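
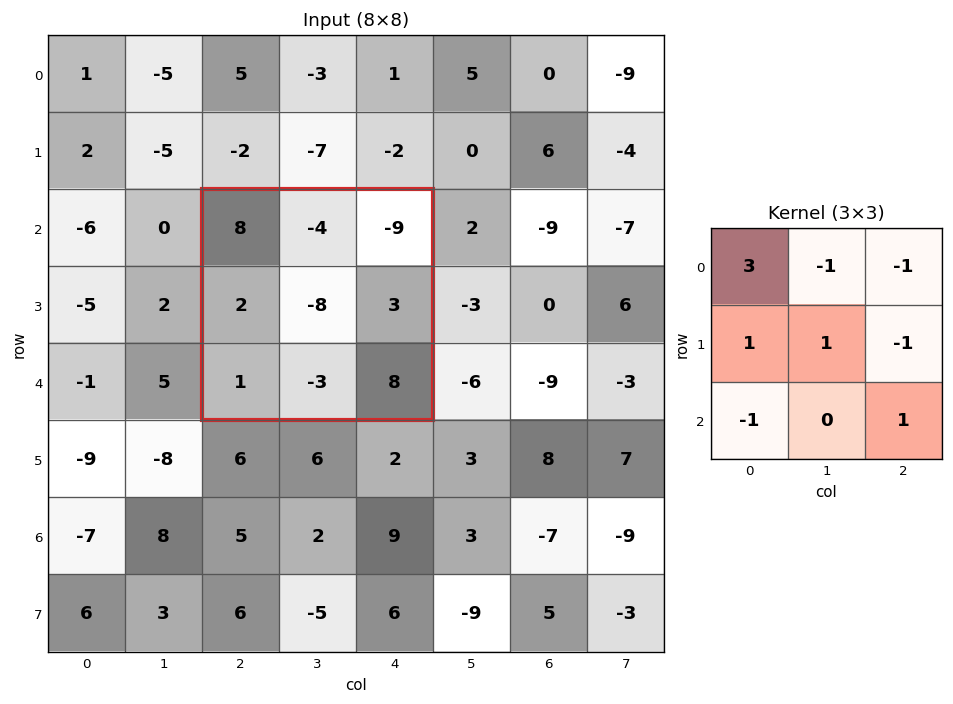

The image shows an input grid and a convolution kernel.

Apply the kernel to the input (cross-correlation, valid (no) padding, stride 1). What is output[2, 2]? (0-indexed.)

The receptive field on the input at this output position is [8 -4 -9 / 2 -8 3 / 1 -3 8]. Elementwise product with the kernel and sum: 8·3 + -4·-1 + -9·-1 + 2·1 + -8·1 + 3·-1 + 1·-1 + 8·1.

35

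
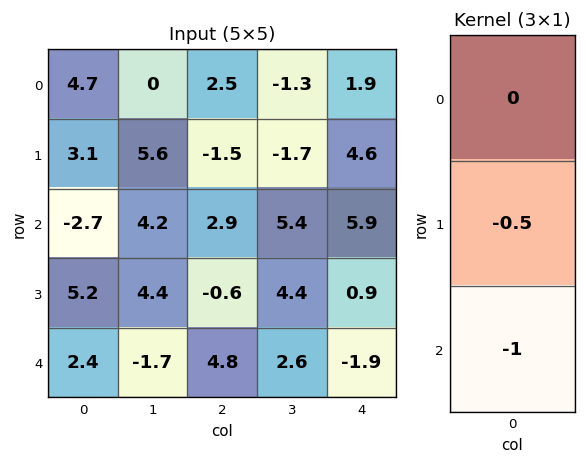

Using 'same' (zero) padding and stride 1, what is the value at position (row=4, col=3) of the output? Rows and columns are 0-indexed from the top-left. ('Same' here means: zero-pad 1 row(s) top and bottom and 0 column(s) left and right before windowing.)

-1.3

The receptive field on the zero-padded input at this output position is [4.4 / 2.6 / 0]. Elementwise product with the kernel and sum: 2.6·-0.5 + 0·-1.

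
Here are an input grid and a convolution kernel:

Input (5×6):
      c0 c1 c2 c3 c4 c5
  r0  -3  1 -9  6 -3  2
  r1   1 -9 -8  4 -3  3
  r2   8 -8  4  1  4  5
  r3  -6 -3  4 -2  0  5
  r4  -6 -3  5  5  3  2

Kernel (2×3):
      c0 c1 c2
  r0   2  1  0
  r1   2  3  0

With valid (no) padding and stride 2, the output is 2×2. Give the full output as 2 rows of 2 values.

Output[0,0]: The receptive field on the input at this output position is [-3 1 -9 / 1 -9 -8]. Elementwise product with the kernel and sum: -3·2 + 1·1 + 1·2 + -9·3.

-30 -16
-13 11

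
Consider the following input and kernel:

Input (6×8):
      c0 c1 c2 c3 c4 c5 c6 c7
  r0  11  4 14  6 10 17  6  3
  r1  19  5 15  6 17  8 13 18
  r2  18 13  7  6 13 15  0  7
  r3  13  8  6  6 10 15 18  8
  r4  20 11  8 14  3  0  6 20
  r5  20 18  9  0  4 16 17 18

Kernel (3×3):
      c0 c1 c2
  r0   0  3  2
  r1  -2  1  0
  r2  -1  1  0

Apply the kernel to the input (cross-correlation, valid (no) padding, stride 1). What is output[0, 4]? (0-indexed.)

The receptive field on the input at this output position is [10 17 6 / 17 8 13 / 13 15 0]. Elementwise product with the kernel and sum: 17·3 + 6·2 + 17·-2 + 8·1 + 13·-1 + 15·1.

39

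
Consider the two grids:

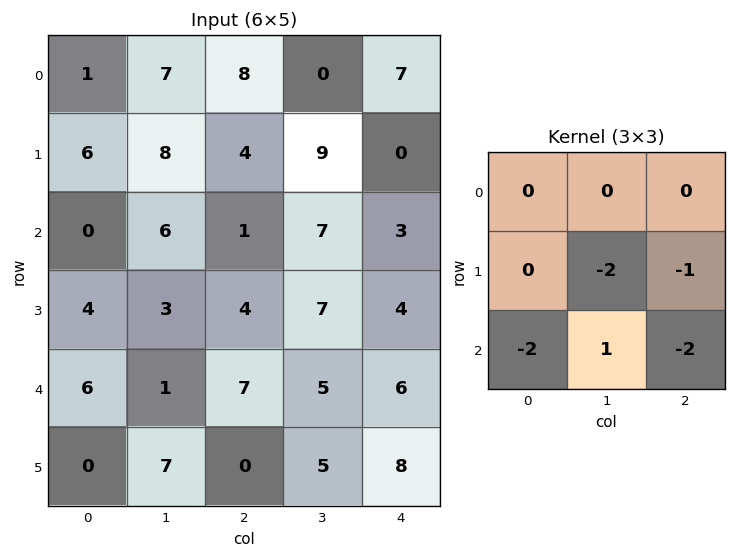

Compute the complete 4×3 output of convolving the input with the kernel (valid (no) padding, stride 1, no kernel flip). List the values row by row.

-16 -42 -19
-26 -25 -26
-35 -20 -39
-2 -43 -27

Output[0,0]: The receptive field on the input at this output position is [1 7 8 / 6 8 4 / 0 6 1]. Elementwise product with the kernel and sum: 8·-2 + 4·-1 + 0·-2 + 6·1 + 1·-2.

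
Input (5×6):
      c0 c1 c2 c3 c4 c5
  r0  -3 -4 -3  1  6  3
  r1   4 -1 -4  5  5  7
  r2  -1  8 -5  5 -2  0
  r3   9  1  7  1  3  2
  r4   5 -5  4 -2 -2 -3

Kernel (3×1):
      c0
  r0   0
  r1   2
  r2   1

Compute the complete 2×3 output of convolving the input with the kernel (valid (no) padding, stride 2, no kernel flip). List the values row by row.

7 -13 8
23 18 4

Output[0,0]: The receptive field on the input at this output position is [-3 / 4 / -1]. Elementwise product with the kernel and sum: 4·2 + -1·1.
Output[0,1]: The receptive field on the input at this output position is [-3 / -4 / -5]. Elementwise product with the kernel and sum: -4·2 + -5·1.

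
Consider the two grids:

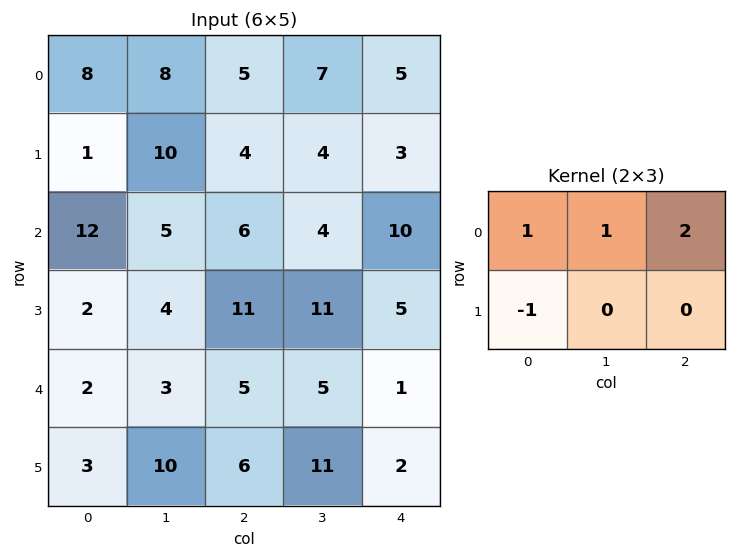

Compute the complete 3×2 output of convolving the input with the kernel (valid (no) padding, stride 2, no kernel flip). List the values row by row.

Output[0,0]: The receptive field on the input at this output position is [8 8 5 / 1 10 4]. Elementwise product with the kernel and sum: 8·1 + 8·1 + 5·2 + 1·-1.

25 18
27 19
12 6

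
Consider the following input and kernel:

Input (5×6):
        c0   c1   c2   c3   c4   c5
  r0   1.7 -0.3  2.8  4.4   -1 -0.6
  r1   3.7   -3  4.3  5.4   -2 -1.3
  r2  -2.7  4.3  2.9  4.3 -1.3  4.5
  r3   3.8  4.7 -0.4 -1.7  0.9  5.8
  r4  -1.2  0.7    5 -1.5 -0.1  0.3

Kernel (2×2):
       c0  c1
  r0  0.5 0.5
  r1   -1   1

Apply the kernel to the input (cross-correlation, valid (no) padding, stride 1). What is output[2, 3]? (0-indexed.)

The receptive field on the input at this output position is [4.3 -1.3 / -1.7 0.9]. Elementwise product with the kernel and sum: 4.3·0.5 + -1.3·0.5 + -1.7·-1 + 0.9·1.

4.1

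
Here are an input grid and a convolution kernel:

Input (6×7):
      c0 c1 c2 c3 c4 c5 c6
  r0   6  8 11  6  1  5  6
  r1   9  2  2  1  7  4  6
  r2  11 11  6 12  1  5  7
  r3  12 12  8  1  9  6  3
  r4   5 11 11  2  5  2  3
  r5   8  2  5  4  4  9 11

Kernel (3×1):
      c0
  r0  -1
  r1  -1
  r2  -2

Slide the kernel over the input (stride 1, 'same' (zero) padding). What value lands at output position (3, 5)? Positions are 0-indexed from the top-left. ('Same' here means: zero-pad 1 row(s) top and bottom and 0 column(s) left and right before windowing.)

-15

The receptive field on the zero-padded input at this output position is [5 / 6 / 2]. Elementwise product with the kernel and sum: 5·-1 + 6·-1 + 2·-2.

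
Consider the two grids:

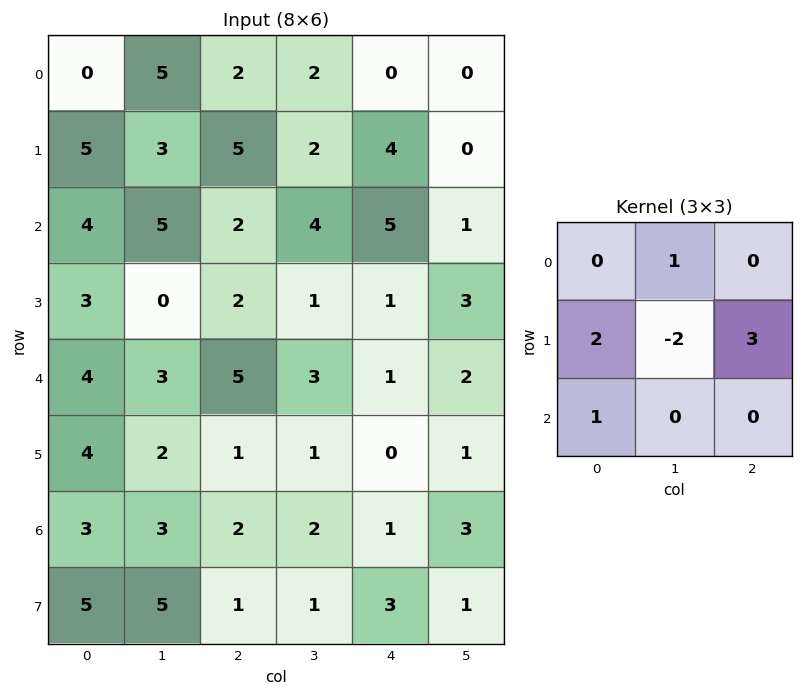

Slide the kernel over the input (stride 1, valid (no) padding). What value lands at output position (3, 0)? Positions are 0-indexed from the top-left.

21

The receptive field on the input at this output position is [3 0 2 / 4 3 5 / 4 2 1]. Elementwise product with the kernel and sum: 0·1 + 4·2 + 3·-2 + 5·3 + 4·1.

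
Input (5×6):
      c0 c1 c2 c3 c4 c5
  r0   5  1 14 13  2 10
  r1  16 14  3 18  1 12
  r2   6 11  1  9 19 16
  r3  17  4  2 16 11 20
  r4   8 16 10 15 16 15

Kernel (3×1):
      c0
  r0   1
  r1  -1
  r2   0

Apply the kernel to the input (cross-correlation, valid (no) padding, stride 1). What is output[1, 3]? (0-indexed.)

The receptive field on the input at this output position is [18 / 9 / 16]. Elementwise product with the kernel and sum: 18·1 + 9·-1.

9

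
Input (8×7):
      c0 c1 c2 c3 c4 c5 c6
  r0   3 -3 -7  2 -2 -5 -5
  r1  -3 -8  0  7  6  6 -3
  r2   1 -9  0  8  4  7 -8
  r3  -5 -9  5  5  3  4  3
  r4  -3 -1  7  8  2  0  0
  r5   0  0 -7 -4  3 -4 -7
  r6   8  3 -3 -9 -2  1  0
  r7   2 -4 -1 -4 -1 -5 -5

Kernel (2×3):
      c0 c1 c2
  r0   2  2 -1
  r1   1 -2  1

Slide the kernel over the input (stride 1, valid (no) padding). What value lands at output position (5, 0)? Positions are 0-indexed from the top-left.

6

The receptive field on the input at this output position is [0 0 -7 / 8 3 -3]. Elementwise product with the kernel and sum: 0·2 + 0·2 + -7·-1 + 8·1 + 3·-2 + -3·1.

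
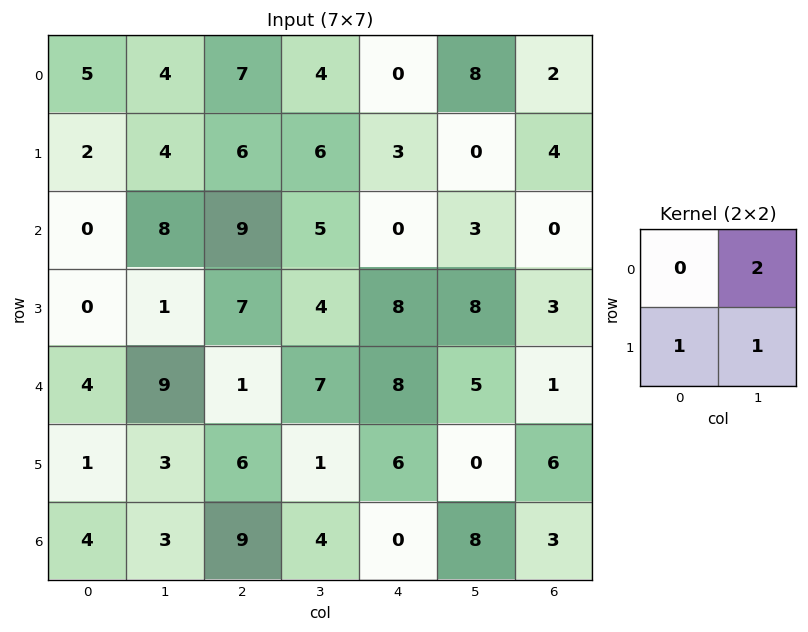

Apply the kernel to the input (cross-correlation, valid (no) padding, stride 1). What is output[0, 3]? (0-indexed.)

The receptive field on the input at this output position is [4 0 / 6 3]. Elementwise product with the kernel and sum: 0·2 + 6·1 + 3·1.

9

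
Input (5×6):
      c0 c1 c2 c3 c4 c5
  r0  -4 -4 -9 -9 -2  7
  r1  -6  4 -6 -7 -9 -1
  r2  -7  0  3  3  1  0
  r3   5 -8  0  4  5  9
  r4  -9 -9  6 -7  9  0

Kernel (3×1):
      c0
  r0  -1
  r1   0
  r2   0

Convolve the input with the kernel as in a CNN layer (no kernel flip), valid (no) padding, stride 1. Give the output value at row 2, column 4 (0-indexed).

The receptive field on the input at this output position is [1 / 5 / 9]. Elementwise product with the kernel and sum: 1·-1.

-1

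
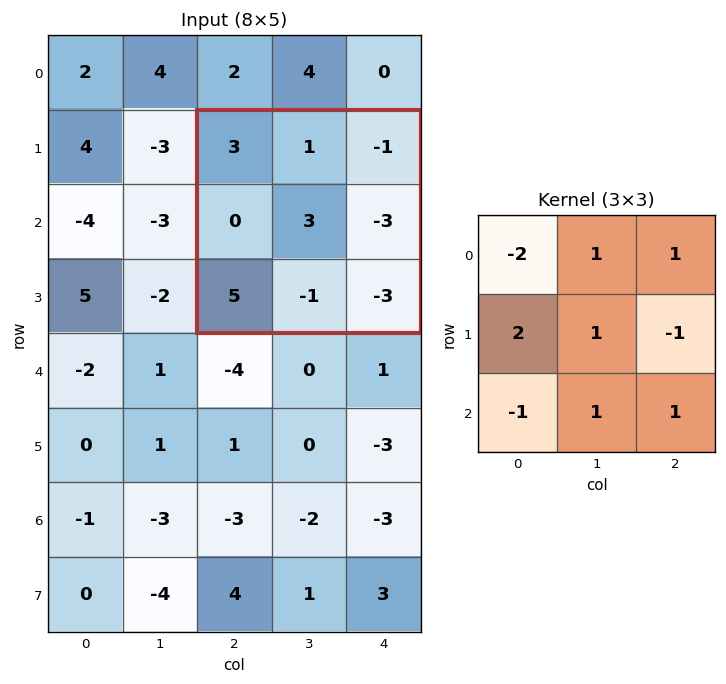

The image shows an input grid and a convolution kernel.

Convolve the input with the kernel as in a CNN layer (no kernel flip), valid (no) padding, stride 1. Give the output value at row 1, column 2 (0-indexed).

-9

The receptive field on the input at this output position is [3 1 -1 / 0 3 -3 / 5 -1 -3]. Elementwise product with the kernel and sum: 3·-2 + 1·1 + -1·1 + 0·2 + 3·1 + -3·-1 + 5·-1 + -1·1 + -3·1.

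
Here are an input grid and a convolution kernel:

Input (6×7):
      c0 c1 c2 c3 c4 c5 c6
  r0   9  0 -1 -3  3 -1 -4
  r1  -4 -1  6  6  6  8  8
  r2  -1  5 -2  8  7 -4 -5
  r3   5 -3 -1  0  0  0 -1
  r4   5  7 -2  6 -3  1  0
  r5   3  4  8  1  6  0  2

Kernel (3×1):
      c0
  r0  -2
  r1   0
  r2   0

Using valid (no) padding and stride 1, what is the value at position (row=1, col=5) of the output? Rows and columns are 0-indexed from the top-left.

The receptive field on the input at this output position is [8 / -4 / 0]. Elementwise product with the kernel and sum: 8·-2.

-16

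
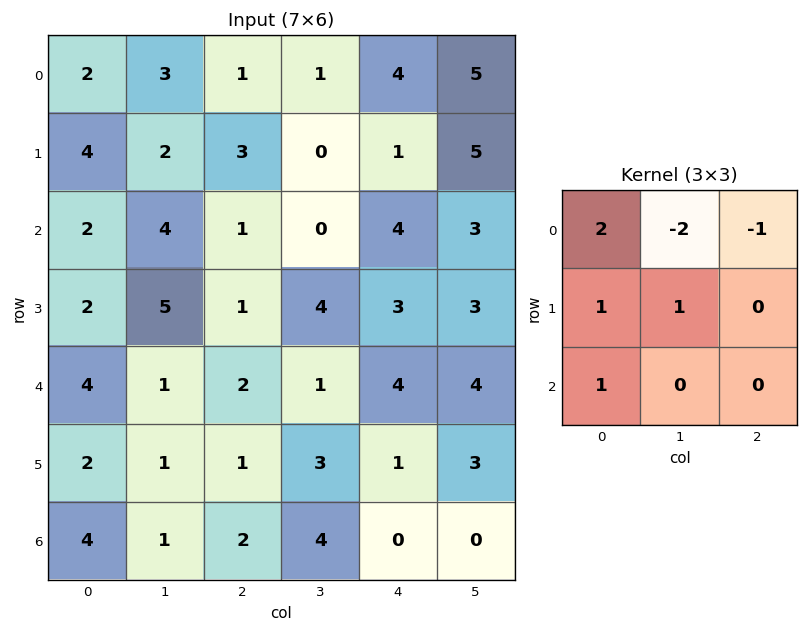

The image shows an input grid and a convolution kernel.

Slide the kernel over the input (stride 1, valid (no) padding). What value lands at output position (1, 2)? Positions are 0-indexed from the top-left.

The receptive field on the input at this output position is [3 0 1 / 1 0 4 / 1 4 3]. Elementwise product with the kernel and sum: 3·2 + 0·-2 + 1·-1 + 1·1 + 0·1 + 1·1.

7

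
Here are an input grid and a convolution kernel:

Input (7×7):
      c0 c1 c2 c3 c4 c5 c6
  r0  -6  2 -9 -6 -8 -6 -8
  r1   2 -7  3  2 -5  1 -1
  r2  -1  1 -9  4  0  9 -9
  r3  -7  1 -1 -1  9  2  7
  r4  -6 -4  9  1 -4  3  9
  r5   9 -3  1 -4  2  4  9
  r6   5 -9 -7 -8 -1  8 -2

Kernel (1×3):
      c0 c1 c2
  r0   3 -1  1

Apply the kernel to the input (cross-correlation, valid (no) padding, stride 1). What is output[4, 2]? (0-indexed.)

The receptive field on the input at this output position is [9 1 -4]. Elementwise product with the kernel and sum: 9·3 + 1·-1 + -4·1.

22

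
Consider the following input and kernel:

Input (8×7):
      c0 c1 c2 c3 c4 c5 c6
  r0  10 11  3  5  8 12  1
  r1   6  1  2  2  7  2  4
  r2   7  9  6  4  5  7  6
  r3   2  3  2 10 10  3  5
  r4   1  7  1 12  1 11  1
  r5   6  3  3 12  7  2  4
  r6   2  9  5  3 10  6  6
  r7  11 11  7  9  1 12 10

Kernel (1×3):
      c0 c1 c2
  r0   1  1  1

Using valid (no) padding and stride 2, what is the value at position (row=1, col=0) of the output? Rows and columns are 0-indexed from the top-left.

The receptive field on the input at this output position is [7 9 6]. Elementwise product with the kernel and sum: 7·1 + 9·1 + 6·1.

22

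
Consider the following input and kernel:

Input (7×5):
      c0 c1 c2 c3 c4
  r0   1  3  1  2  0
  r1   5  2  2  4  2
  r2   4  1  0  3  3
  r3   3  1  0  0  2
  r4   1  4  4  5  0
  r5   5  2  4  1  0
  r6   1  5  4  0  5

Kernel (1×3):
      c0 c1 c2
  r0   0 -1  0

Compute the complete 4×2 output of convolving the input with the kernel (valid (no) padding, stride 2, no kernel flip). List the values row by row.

Output[0,0]: The receptive field on the input at this output position is [1 3 1]. Elementwise product with the kernel and sum: 3·-1.
Output[0,1]: The receptive field on the input at this output position is [1 2 0]. Elementwise product with the kernel and sum: 2·-1.

-3 -2
-1 -3
-4 -5
-5 0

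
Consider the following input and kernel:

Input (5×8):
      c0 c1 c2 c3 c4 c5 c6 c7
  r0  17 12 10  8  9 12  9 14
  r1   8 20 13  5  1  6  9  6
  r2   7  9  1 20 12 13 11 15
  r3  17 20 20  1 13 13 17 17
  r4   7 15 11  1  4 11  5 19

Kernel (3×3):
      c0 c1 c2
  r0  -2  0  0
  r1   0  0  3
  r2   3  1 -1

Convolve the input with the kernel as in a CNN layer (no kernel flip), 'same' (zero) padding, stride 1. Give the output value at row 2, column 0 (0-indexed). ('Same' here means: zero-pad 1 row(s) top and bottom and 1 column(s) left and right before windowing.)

The receptive field on the zero-padded input at this output position is [0 8 20 / 0 7 9 / 0 17 20]. Elementwise product with the kernel and sum: 0·-2 + 9·3 + 0·3 + 17·1 + 20·-1.

24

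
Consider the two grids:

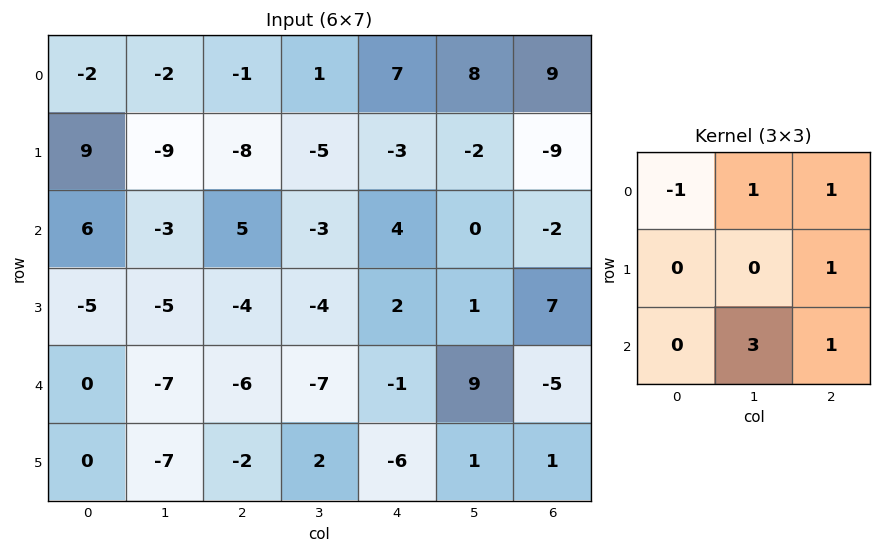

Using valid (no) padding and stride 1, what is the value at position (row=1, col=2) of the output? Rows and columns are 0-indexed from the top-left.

-6

The receptive field on the input at this output position is [-8 -5 -3 / 5 -3 4 / -4 -4 2]. Elementwise product with the kernel and sum: -8·-1 + -5·1 + -3·1 + 4·1 + -4·3 + 2·1.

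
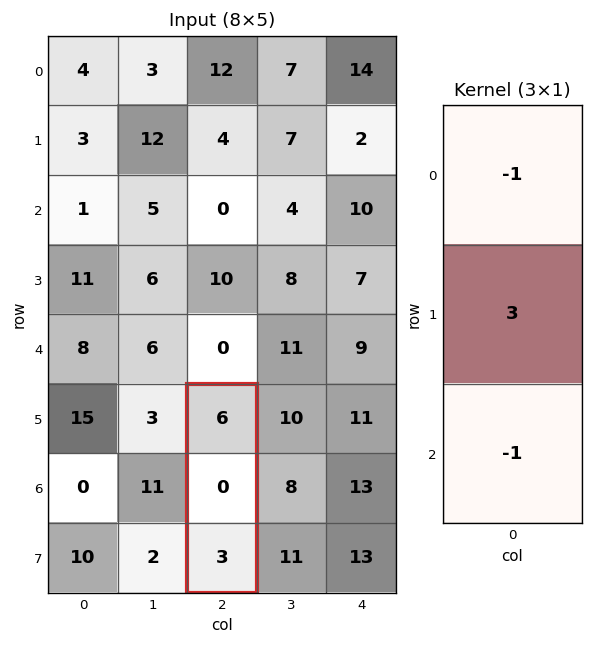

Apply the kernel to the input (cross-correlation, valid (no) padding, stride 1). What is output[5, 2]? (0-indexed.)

-9

The receptive field on the input at this output position is [6 / 0 / 3]. Elementwise product with the kernel and sum: 6·-1 + 0·3 + 3·-1.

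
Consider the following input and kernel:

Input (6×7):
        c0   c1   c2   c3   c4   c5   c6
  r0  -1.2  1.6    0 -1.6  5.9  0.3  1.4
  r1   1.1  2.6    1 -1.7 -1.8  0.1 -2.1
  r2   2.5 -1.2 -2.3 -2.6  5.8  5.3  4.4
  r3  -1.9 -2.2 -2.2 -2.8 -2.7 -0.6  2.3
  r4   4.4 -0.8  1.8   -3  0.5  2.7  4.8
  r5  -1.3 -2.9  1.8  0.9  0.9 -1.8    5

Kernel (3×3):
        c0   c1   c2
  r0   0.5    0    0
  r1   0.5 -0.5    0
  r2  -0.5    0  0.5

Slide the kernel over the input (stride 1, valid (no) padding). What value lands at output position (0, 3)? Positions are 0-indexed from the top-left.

The receptive field on the input at this output position is [-1.6 5.9 0.3 / -1.7 -1.8 0.1 / -2.6 5.8 5.3]. Elementwise product with the kernel and sum: -1.6·0.5 + -1.7·0.5 + -1.8·-0.5 + -2.6·-0.5 + 5.3·0.5.

3.2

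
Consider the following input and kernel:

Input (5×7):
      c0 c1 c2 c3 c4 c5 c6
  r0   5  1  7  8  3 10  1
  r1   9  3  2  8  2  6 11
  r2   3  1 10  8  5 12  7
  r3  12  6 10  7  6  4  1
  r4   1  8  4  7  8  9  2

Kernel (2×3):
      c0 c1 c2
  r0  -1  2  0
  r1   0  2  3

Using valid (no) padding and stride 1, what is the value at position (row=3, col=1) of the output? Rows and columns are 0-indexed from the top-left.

43

The receptive field on the input at this output position is [6 10 7 / 8 4 7]. Elementwise product with the kernel and sum: 6·-1 + 10·2 + 4·2 + 7·3.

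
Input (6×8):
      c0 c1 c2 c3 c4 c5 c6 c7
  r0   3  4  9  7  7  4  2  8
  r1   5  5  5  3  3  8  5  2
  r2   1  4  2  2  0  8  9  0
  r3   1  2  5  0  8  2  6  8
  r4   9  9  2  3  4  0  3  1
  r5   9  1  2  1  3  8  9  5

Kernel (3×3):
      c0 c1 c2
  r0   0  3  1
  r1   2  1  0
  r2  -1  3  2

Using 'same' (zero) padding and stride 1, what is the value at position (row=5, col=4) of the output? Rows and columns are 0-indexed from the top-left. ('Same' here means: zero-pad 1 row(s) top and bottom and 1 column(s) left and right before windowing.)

The receptive field on the zero-padded input at this output position is [3 4 0 / 1 3 8 / 0 0 0]. Elementwise product with the kernel and sum: 4·3 + 0·1 + 1·2 + 3·1 + 0·-1 + 0·3 + 0·2.

17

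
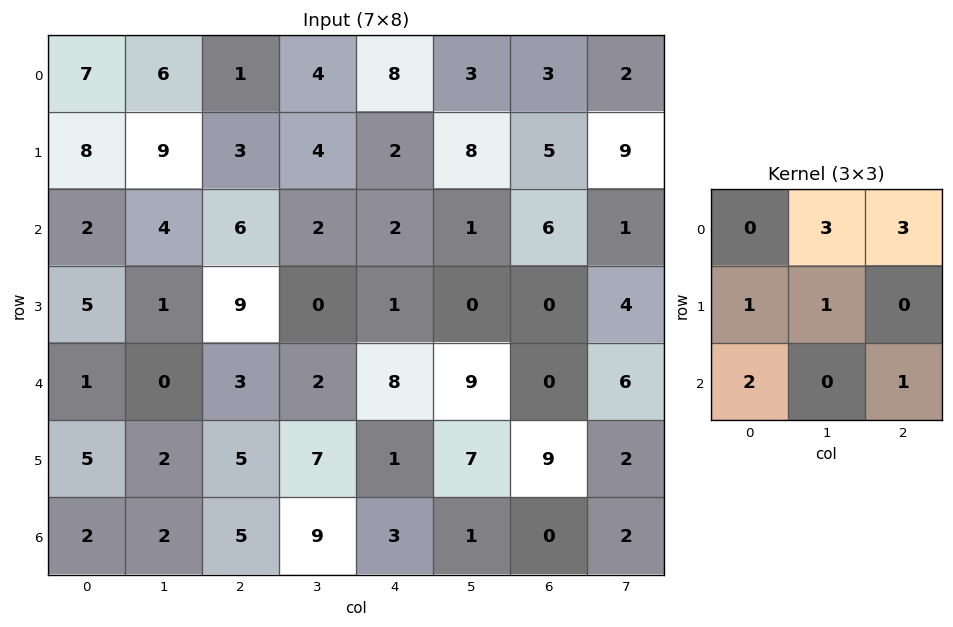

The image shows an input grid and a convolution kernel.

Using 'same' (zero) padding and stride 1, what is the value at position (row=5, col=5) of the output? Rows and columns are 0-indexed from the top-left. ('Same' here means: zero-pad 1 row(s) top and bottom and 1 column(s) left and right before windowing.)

The receptive field on the zero-padded input at this output position is [8 9 0 / 1 7 9 / 3 1 0]. Elementwise product with the kernel and sum: 9·3 + 0·3 + 1·1 + 7·1 + 3·2 + 0·1.

41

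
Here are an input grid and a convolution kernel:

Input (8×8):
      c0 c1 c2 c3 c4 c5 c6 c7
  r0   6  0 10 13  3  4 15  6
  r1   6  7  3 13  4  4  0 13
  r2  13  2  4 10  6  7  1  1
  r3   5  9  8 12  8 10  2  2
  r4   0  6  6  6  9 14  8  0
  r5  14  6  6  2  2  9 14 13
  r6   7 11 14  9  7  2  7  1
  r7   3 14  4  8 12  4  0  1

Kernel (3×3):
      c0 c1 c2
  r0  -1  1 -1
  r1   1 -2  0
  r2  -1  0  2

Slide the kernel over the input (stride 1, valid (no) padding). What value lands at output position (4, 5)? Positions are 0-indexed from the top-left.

-25

The receptive field on the input at this output position is [14 8 0 / 9 14 13 / 2 7 1]. Elementwise product with the kernel and sum: 14·-1 + 8·1 + 0·-1 + 9·1 + 14·-2 + 2·-1 + 1·2.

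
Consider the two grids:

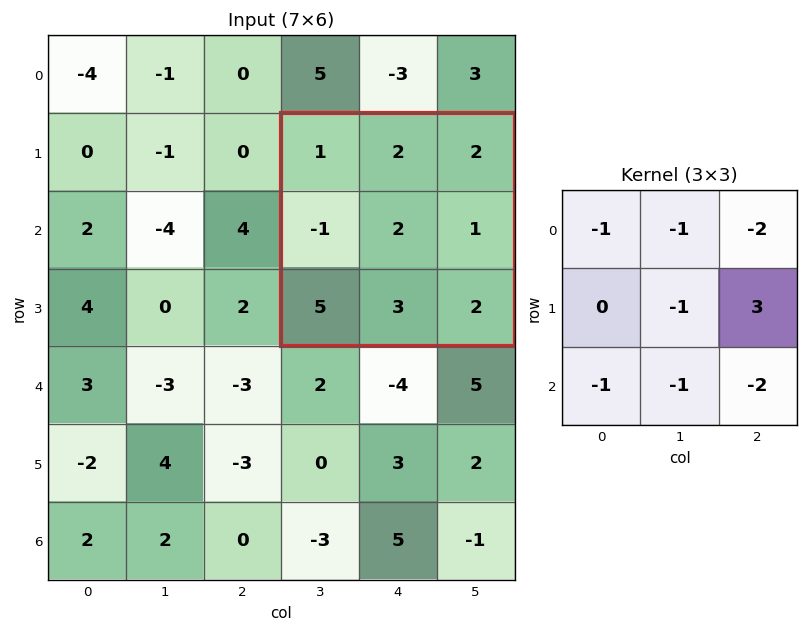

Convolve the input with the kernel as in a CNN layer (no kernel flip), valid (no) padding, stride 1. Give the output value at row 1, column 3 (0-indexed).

-18

The receptive field on the input at this output position is [1 2 2 / -1 2 1 / 5 3 2]. Elementwise product with the kernel and sum: 1·-1 + 2·-1 + 2·-2 + 2·-1 + 1·3 + 5·-1 + 3·-1 + 2·-2.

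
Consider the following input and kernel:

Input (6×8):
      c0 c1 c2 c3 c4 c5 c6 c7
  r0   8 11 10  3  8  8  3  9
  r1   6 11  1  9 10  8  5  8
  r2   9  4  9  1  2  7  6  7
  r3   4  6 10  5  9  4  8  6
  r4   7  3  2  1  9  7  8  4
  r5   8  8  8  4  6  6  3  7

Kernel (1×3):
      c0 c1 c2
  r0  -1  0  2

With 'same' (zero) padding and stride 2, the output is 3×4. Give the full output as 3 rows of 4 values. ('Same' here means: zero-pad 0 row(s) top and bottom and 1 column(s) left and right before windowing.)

Output[0,0]: The receptive field on the zero-padded input at this output position is [0 8 11]. Elementwise product with the kernel and sum: 0·-1 + 11·2.

22 -5 13 10
8 -2 13 7
6 -1 13 1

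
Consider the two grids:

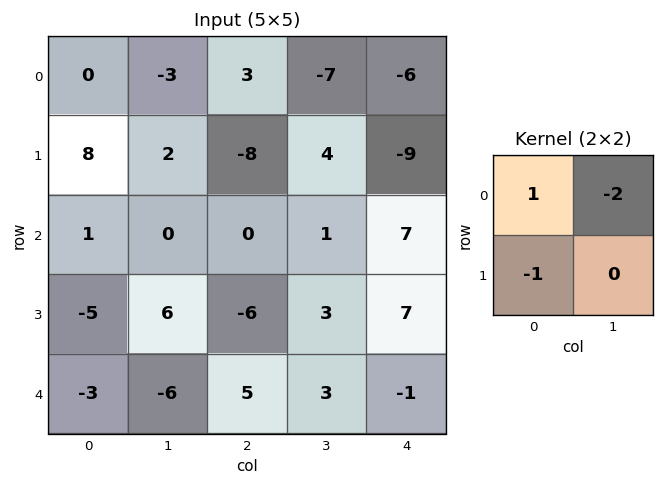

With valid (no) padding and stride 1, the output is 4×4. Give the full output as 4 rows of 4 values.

Output[0,0]: The receptive field on the input at this output position is [0 -3 / 8 2]. Elementwise product with the kernel and sum: 0·1 + -3·-2 + 8·-1.
Output[0,1]: The receptive field on the input at this output position is [-3 3 / 2 -8]. Elementwise product with the kernel and sum: -3·1 + 3·-2 + 2·-1.

-2 -11 25 1
3 18 -16 21
6 -6 4 -16
-14 24 -17 -14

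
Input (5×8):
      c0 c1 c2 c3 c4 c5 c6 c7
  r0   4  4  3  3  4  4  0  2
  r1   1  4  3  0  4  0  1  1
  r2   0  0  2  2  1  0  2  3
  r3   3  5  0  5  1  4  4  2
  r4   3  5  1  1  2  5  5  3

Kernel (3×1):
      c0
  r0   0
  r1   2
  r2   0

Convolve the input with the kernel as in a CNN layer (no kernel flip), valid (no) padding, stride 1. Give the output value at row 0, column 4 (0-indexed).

8

The receptive field on the input at this output position is [4 / 4 / 1]. Elementwise product with the kernel and sum: 4·2.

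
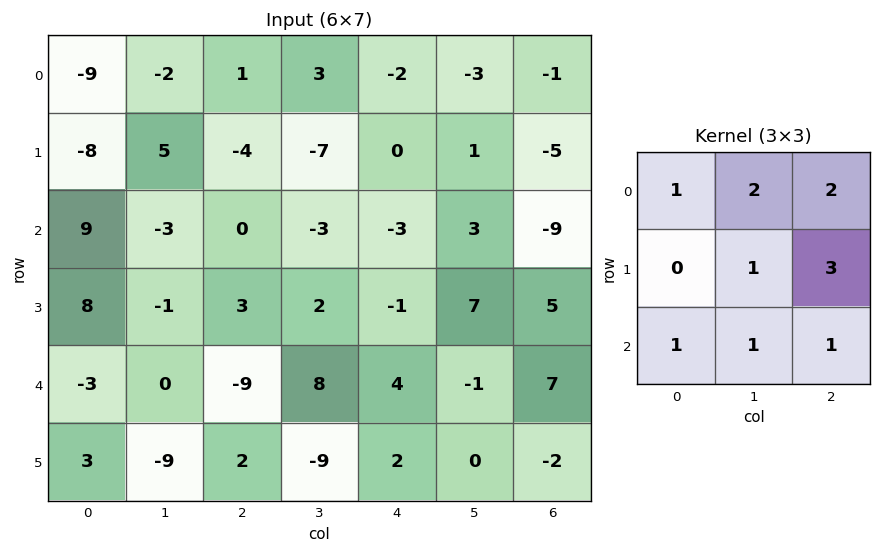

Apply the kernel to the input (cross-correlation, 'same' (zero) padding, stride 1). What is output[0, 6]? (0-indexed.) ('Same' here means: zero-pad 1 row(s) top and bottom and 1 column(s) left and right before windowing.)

The receptive field on the zero-padded input at this output position is [0 0 0 / -3 -1 0 / 1 -5 0]. Elementwise product with the kernel and sum: 0·1 + 0·2 + 0·2 + -1·1 + 0·3 + 1·1 + -5·1 + 0·1.

-5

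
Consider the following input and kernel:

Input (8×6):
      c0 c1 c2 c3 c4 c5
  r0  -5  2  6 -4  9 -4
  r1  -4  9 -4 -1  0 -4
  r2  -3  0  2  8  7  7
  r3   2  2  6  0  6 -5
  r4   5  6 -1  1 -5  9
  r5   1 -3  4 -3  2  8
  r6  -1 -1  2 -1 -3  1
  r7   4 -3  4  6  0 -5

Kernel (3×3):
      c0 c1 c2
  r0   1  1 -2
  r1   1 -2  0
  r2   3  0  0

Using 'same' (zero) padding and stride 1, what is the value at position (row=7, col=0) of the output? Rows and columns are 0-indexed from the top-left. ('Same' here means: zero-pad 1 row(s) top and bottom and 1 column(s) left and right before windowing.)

-7

The receptive field on the zero-padded input at this output position is [0 -1 -1 / 0 4 -3 / 0 0 0]. Elementwise product with the kernel and sum: 0·1 + -1·1 + -1·-2 + 0·1 + 4·-2 + 0·3.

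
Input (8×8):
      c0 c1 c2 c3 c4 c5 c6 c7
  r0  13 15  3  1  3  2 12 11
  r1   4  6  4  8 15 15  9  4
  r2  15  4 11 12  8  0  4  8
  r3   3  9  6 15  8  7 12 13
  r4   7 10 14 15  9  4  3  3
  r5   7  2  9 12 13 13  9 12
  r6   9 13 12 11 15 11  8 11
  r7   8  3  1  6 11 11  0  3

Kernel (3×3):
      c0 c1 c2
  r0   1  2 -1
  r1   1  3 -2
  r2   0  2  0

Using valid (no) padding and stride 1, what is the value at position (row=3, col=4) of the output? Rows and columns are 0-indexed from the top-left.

The receptive field on the input at this output position is [8 7 12 / 9 4 3 / 13 13 9]. Elementwise product with the kernel and sum: 8·1 + 7·2 + 12·-1 + 9·1 + 4·3 + 3·-2 + 13·2.

51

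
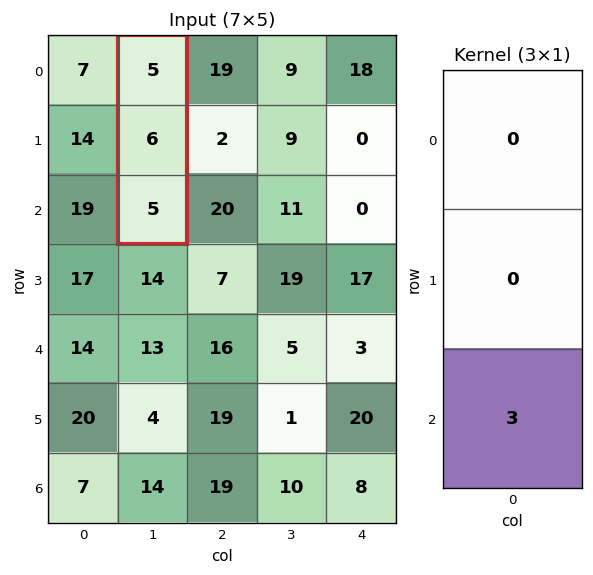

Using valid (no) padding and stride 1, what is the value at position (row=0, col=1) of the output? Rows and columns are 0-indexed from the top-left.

The receptive field on the input at this output position is [5 / 6 / 5]. Elementwise product with the kernel and sum: 5·3.

15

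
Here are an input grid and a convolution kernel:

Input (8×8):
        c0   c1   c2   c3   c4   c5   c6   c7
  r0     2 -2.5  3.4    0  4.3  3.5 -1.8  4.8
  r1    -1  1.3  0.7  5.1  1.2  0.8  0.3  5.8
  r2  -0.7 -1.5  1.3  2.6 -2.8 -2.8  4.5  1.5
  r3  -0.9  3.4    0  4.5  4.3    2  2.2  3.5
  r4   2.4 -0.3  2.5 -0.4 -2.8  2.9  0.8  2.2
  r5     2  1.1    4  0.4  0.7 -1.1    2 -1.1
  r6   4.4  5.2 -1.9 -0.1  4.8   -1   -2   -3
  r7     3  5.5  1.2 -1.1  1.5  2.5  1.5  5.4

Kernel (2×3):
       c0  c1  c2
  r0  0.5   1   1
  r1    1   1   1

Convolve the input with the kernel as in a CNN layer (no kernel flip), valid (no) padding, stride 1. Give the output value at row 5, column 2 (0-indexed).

The receptive field on the input at this output position is [4 0.4 0.7 / -1.9 -0.1 4.8]. Elementwise product with the kernel and sum: 4·0.5 + 0.4·1 + 0.7·1 + -1.9·1 + -0.1·1 + 4.8·1.

5.9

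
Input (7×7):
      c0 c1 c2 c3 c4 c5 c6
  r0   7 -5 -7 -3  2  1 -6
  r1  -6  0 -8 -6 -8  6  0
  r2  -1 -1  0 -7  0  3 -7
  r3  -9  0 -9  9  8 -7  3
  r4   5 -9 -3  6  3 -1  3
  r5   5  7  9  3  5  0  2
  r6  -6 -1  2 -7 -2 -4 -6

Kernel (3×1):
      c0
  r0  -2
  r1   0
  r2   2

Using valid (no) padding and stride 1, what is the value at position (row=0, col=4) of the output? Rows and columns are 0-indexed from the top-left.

-4

The receptive field on the input at this output position is [2 / -8 / 0]. Elementwise product with the kernel and sum: 2·-2 + 0·2.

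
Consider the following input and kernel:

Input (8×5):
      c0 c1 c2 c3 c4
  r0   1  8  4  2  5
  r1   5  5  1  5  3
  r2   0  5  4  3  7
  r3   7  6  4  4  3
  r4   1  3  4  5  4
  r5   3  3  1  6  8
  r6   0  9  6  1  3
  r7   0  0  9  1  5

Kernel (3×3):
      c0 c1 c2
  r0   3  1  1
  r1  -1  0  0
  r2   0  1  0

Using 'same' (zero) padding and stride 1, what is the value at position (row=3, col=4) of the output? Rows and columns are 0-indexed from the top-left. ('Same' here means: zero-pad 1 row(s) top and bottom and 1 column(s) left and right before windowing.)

16

The receptive field on the zero-padded input at this output position is [3 7 0 / 4 3 0 / 5 4 0]. Elementwise product with the kernel and sum: 3·3 + 7·1 + 0·1 + 4·-1 + 4·1.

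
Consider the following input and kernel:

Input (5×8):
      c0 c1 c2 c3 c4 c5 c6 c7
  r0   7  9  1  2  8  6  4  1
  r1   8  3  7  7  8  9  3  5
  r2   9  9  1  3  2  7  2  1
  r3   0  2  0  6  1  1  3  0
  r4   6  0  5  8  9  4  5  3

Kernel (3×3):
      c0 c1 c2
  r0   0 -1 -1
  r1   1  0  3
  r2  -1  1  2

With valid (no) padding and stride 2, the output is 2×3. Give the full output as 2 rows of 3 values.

Output[0,0]: The receptive field on the input at this output position is [7 9 1 / 8 3 7 / 9 9 1]. Elementwise product with the kernel and sum: 9·-1 + 1·-1 + 8·1 + 7·3 + 9·-1 + 9·1 + 1·2.

21 27 16
-6 19 6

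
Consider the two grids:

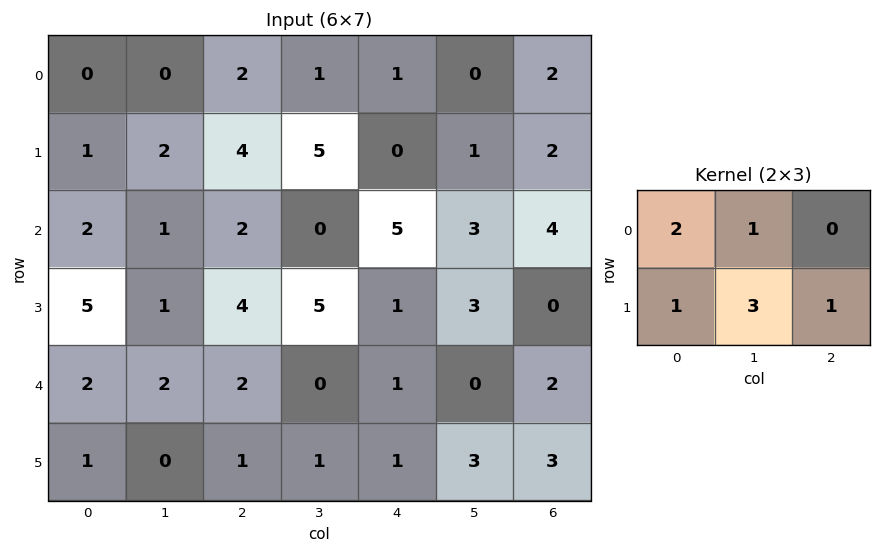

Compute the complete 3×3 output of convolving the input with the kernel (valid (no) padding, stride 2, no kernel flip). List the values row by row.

Output[0,0]: The receptive field on the input at this output position is [0 0 2 / 1 2 4]. Elementwise product with the kernel and sum: 0·2 + 0·1 + 1·1 + 2·3 + 4·1.
Output[0,1]: The receptive field on the input at this output position is [2 1 1 / 4 5 0]. Elementwise product with the kernel and sum: 2·2 + 1·1 + 4·1 + 5·3 + 0·1.

11 24 7
17 24 23
8 9 15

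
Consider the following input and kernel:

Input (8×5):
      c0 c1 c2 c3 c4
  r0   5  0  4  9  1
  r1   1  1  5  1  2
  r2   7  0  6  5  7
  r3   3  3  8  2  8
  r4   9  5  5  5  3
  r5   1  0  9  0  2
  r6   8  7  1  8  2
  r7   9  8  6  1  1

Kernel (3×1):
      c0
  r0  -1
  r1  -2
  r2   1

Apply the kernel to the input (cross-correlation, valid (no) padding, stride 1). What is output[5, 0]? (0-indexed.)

-8

The receptive field on the input at this output position is [1 / 8 / 9]. Elementwise product with the kernel and sum: 1·-1 + 8·-2 + 9·1.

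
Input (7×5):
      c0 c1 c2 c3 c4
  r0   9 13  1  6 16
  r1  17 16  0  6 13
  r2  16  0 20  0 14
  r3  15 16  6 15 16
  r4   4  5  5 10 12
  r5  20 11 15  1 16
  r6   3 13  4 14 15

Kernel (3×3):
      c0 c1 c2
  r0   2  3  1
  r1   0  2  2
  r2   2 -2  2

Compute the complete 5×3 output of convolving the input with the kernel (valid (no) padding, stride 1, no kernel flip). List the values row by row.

162 7 142
132 128 73
104 122 130
152 89 177
68 113 96

Output[0,0]: The receptive field on the input at this output position is [9 13 1 / 17 16 0 / 16 0 20]. Elementwise product with the kernel and sum: 9·2 + 13·3 + 1·1 + 16·2 + 0·2 + 16·2 + 0·-2 + 20·2.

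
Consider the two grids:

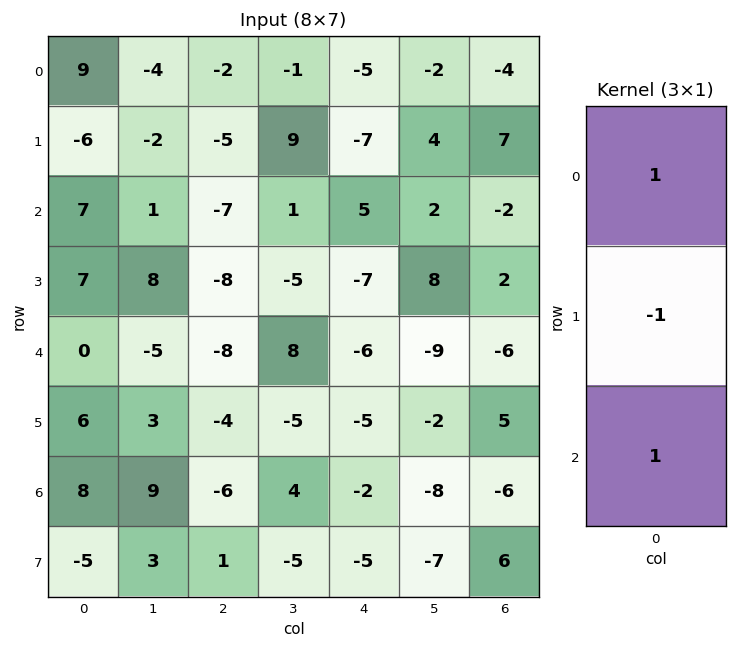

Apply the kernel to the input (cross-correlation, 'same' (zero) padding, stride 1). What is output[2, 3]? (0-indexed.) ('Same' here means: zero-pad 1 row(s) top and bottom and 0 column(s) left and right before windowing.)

3

The receptive field on the zero-padded input at this output position is [9 / 1 / -5]. Elementwise product with the kernel and sum: 9·1 + 1·-1 + -5·1.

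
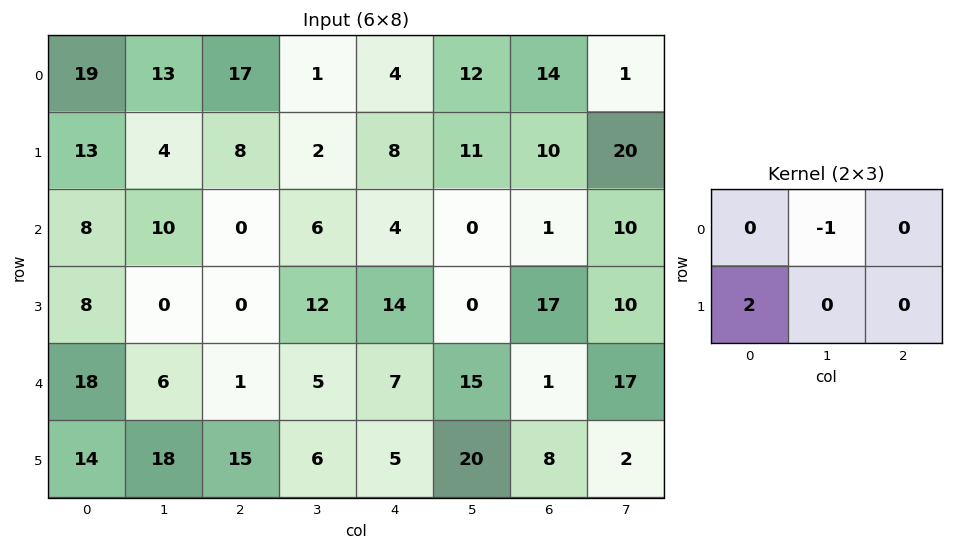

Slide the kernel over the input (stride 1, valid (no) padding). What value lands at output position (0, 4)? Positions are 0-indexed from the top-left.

4

The receptive field on the input at this output position is [4 12 14 / 8 11 10]. Elementwise product with the kernel and sum: 12·-1 + 8·2.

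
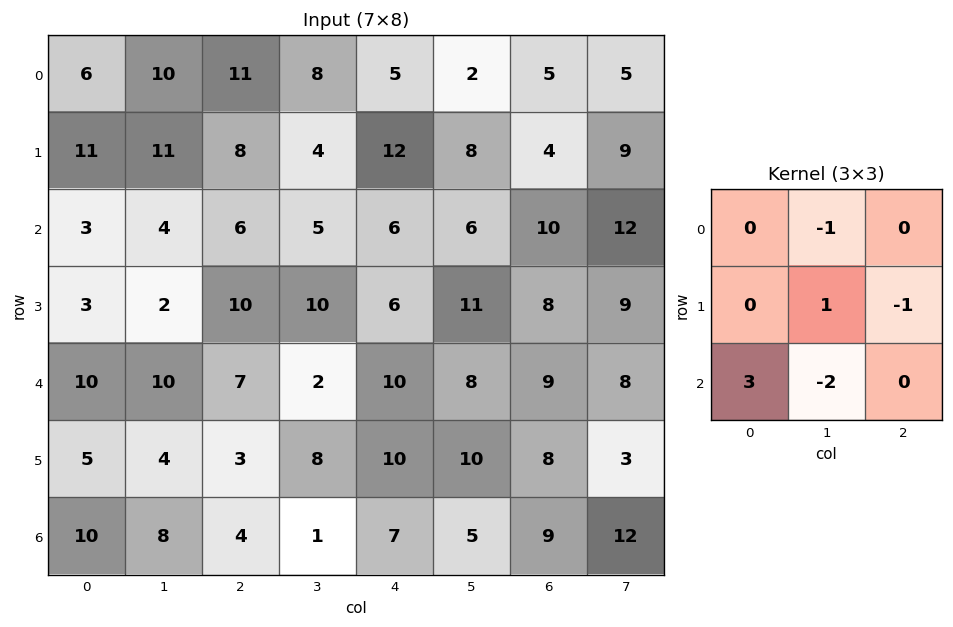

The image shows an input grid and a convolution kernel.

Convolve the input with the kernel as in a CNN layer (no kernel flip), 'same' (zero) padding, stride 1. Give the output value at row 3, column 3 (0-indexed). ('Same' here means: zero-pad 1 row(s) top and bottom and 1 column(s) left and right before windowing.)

16

The receptive field on the zero-padded input at this output position is [6 5 6 / 10 10 6 / 7 2 10]. Elementwise product with the kernel and sum: 5·-1 + 10·1 + 6·-1 + 7·3 + 2·-2.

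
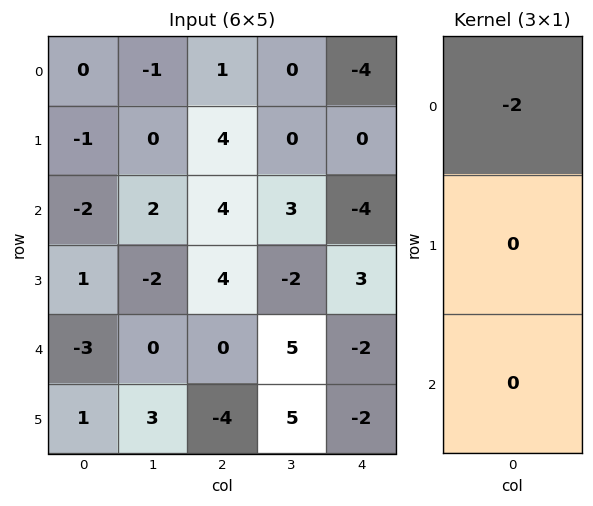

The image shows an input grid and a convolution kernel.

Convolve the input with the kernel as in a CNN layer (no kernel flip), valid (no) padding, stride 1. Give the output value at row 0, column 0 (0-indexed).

0

The receptive field on the input at this output position is [0 / -1 / -2]. Elementwise product with the kernel and sum: 0·-2.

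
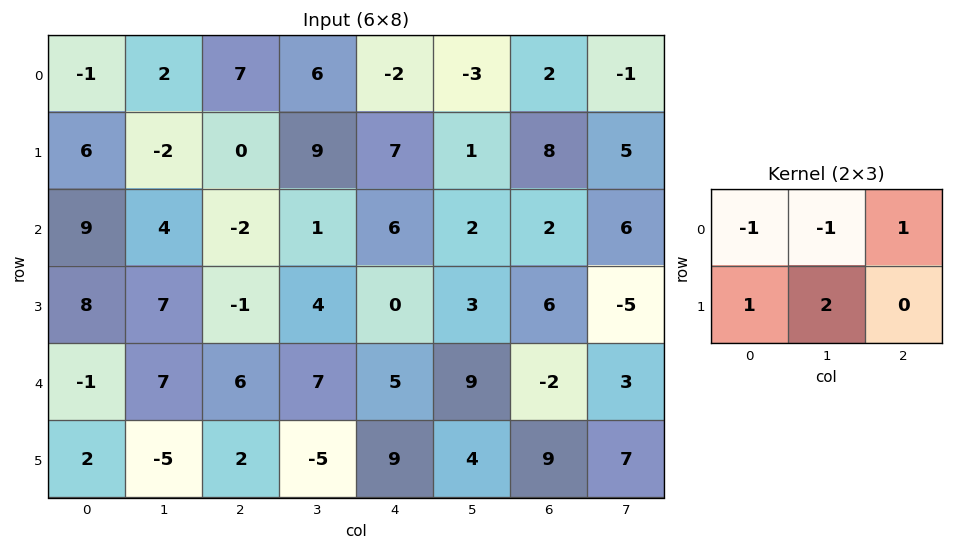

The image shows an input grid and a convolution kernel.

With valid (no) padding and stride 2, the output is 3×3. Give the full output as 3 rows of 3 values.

Output[0,0]: The receptive field on the input at this output position is [-1 2 7 / 6 -2 0]. Elementwise product with the kernel and sum: -1·-1 + 2·-1 + 7·1 + 6·1 + -2·2.
Output[0,1]: The receptive field on the input at this output position is [7 6 -2 / 0 9 7]. Elementwise product with the kernel and sum: 7·-1 + 6·-1 + -2·1 + 0·1 + 9·2.

8 3 16
7 14 0
-8 -16 1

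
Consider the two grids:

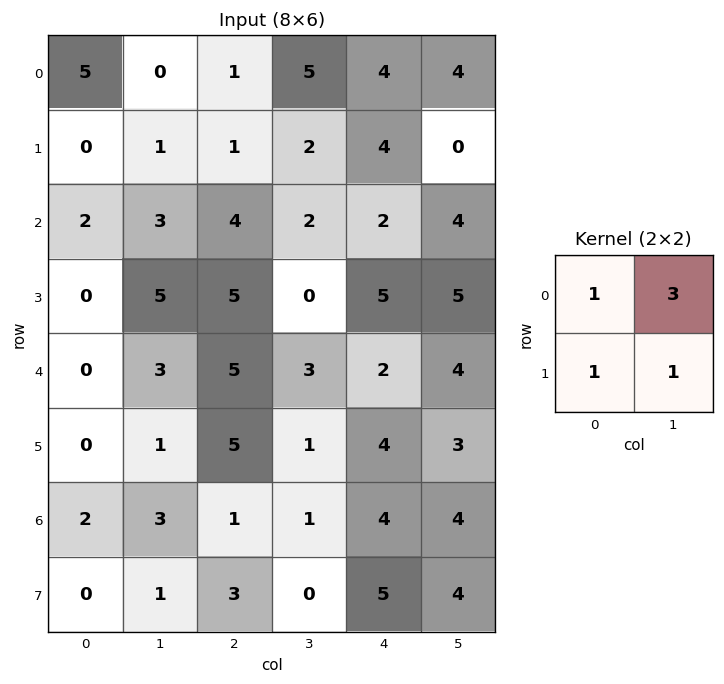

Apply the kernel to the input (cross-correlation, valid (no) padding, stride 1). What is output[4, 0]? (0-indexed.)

The receptive field on the input at this output position is [0 3 / 0 1]. Elementwise product with the kernel and sum: 0·1 + 3·3 + 0·1 + 1·1.

10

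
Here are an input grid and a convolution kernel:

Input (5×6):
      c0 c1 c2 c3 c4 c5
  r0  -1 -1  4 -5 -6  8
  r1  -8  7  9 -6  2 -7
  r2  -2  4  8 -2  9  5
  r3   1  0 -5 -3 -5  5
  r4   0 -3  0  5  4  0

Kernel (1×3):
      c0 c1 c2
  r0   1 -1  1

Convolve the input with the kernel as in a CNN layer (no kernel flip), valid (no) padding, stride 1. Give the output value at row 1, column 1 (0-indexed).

-8

The receptive field on the input at this output position is [7 9 -6]. Elementwise product with the kernel and sum: 7·1 + 9·-1 + -6·1.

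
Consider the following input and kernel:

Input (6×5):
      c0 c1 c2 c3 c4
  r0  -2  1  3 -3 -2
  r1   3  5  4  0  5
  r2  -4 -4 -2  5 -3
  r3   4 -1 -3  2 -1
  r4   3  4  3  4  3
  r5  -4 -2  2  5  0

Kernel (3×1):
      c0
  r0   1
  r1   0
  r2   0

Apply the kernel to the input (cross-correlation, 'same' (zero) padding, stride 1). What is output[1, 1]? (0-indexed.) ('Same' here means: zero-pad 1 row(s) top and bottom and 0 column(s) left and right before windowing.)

1

The receptive field on the zero-padded input at this output position is [1 / 5 / -4]. Elementwise product with the kernel and sum: 1·1.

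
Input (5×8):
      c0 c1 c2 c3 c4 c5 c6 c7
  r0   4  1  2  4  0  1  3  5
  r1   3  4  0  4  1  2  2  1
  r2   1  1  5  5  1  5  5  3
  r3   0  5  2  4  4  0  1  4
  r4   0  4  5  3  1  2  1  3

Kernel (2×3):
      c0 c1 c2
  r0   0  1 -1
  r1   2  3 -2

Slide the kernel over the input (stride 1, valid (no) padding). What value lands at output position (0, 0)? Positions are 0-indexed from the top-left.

The receptive field on the input at this output position is [4 1 2 / 3 4 0]. Elementwise product with the kernel and sum: 1·1 + 2·-1 + 3·2 + 4·3 + 0·-2.

17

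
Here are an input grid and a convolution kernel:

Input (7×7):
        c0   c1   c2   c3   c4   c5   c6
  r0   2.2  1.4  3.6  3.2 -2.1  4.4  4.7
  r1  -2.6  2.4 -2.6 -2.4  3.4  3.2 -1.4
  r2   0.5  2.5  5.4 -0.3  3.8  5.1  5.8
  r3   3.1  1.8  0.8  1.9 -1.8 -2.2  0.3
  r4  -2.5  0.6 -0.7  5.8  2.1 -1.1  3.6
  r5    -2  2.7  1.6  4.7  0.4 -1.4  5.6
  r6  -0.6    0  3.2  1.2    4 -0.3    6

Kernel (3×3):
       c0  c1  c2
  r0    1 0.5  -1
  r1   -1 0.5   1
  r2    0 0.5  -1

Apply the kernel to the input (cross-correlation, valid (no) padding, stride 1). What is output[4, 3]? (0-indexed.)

The receptive field on the input at this output position is [5.8 2.1 -1.1 / 4.7 0.4 -1.4 / 1.2 4 -0.3]. Elementwise product with the kernel and sum: 5.8·1 + 2.1·0.5 + -1.1·-1 + 4.7·-1 + 0.4·0.5 + -1.4·1 + 4·0.5 + -0.3·-1.

4.35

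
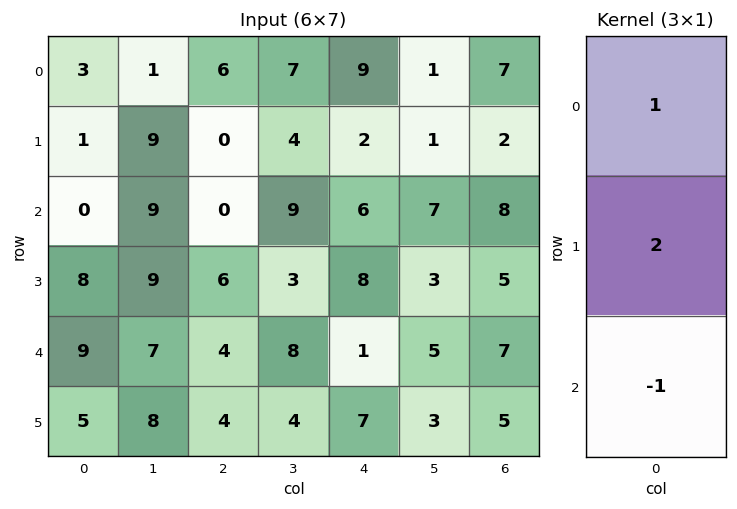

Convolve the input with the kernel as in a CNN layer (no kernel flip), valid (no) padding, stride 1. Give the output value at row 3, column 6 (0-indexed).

The receptive field on the input at this output position is [5 / 7 / 5]. Elementwise product with the kernel and sum: 5·1 + 7·2 + 5·-1.

14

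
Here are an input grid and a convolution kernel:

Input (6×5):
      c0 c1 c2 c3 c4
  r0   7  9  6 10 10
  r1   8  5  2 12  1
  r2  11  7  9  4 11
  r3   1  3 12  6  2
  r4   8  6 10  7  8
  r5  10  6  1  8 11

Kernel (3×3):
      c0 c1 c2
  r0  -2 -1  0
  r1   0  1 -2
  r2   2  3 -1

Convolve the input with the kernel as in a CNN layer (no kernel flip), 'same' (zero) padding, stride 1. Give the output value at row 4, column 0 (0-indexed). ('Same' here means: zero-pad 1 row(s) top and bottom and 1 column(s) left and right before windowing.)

19

The receptive field on the zero-padded input at this output position is [0 1 3 / 0 8 6 / 0 10 6]. Elementwise product with the kernel and sum: 0·-2 + 1·-1 + 8·1 + 6·-2 + 0·2 + 10·3 + 6·-1.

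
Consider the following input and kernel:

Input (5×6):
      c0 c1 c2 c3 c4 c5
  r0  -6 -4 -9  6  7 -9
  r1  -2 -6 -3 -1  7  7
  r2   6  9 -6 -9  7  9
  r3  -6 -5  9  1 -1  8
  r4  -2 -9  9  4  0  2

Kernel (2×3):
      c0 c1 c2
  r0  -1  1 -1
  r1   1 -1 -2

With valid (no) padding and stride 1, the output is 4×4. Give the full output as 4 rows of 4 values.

Output[0,0]: The receptive field on the input at this output position is [-6 -4 -9 / -2 -6 -3]. Elementwise product with the kernel and sum: -6·-1 + -4·1 + -9·-1 + -2·1 + -6·-1 + -3·-2.
Output[0,1]: The receptive field on the input at this output position is [-4 -9 6 / -6 -3 -1]. Elementwise product with the kernel and sum: -4·-1 + -9·1 + 6·-1 + -6·1 + -3·-1 + -1·-2.

21 -12 -8 -12
8 37 -16 -33
-10 -22 0 -7
-19 -13 -2 -10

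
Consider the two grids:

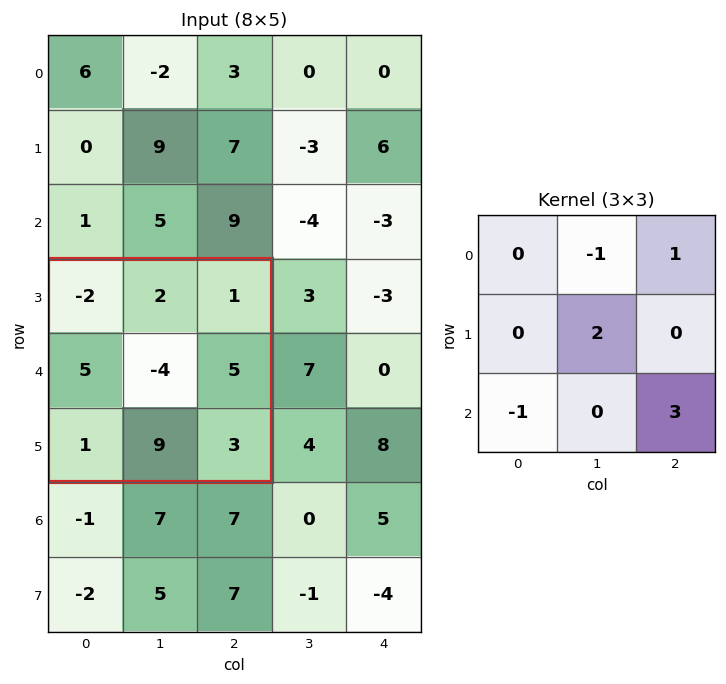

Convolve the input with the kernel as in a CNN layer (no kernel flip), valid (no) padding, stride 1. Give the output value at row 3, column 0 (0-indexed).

-1

The receptive field on the input at this output position is [-2 2 1 / 5 -4 5 / 1 9 3]. Elementwise product with the kernel and sum: 2·-1 + 1·1 + -4·2 + 1·-1 + 3·3.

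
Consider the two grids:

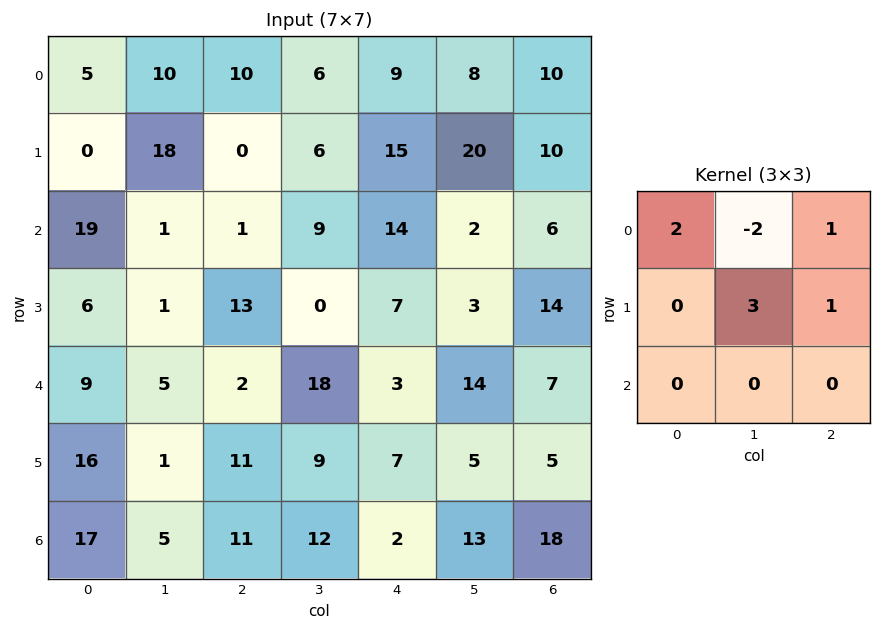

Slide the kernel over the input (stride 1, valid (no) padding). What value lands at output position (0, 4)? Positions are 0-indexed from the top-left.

82

The receptive field on the input at this output position is [9 8 10 / 15 20 10 / 14 2 6]. Elementwise product with the kernel and sum: 9·2 + 8·-2 + 10·1 + 20·3 + 10·1.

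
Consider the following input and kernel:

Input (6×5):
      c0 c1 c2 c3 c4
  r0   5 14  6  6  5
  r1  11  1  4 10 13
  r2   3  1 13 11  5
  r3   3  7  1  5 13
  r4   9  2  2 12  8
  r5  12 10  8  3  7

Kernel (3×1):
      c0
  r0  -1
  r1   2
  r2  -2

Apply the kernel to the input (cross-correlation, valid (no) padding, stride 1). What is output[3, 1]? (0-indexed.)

-23

The receptive field on the input at this output position is [7 / 2 / 10]. Elementwise product with the kernel and sum: 7·-1 + 2·2 + 10·-2.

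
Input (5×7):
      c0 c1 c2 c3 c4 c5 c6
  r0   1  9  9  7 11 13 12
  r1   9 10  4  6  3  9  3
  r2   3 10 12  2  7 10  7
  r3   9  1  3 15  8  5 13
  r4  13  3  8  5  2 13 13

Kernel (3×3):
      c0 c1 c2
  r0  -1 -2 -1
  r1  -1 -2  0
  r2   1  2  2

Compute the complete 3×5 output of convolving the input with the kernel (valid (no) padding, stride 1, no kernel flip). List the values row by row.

-10 -14 -20 -18 -29
-39 -21 14 4 -7
-11 -14 -34 -22 2

Output[0,0]: The receptive field on the input at this output position is [1 9 9 / 9 10 4 / 3 10 12]. Elementwise product with the kernel and sum: 1·-1 + 9·-2 + 9·-1 + 9·-1 + 10·-2 + 3·1 + 10·2 + 12·2.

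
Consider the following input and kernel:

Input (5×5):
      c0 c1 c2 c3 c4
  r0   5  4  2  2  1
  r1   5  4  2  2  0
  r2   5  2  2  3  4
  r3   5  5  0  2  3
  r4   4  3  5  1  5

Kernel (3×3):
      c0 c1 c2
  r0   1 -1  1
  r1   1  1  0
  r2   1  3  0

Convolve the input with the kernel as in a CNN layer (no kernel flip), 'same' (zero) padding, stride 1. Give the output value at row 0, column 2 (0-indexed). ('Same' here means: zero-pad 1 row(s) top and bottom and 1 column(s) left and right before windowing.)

16

The receptive field on the zero-padded input at this output position is [0 0 0 / 4 2 2 / 4 2 2]. Elementwise product with the kernel and sum: 0·1 + 0·-1 + 0·1 + 4·1 + 2·1 + 4·1 + 2·3.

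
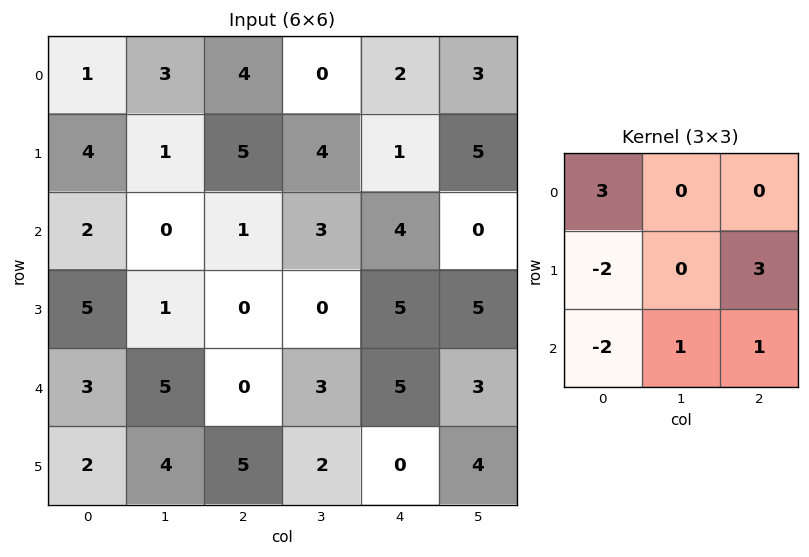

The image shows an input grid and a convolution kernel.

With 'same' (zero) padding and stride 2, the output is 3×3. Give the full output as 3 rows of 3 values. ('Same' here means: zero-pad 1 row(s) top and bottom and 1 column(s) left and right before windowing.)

14 1 7
6 10 16
21 1 3

Output[0,0]: The receptive field on the zero-padded input at this output position is [0 0 0 / 0 1 3 / 0 4 1]. Elementwise product with the kernel and sum: 0·3 + 0·-2 + 3·3 + 0·-2 + 4·1 + 1·1.
Output[0,1]: The receptive field on the zero-padded input at this output position is [0 0 0 / 3 4 0 / 1 5 4]. Elementwise product with the kernel and sum: 0·3 + 3·-2 + 0·3 + 1·-2 + 5·1 + 4·1.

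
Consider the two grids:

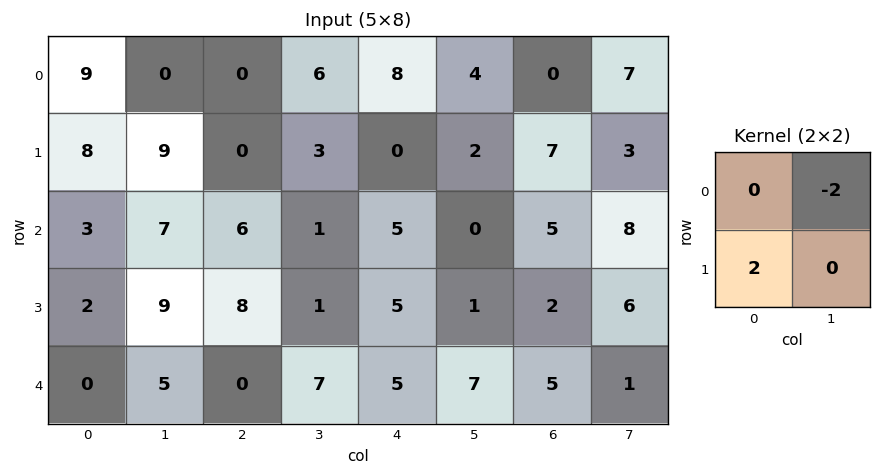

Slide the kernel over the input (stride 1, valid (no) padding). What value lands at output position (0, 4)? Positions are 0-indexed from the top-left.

The receptive field on the input at this output position is [8 4 / 0 2]. Elementwise product with the kernel and sum: 4·-2 + 0·2.

-8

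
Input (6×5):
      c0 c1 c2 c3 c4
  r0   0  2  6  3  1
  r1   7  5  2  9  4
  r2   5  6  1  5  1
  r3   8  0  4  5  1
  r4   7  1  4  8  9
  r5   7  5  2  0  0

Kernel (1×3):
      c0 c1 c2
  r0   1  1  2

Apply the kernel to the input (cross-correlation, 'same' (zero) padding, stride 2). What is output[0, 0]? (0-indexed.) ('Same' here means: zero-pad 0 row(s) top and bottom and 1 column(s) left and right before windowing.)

4

The receptive field on the zero-padded input at this output position is [0 0 2]. Elementwise product with the kernel and sum: 0·1 + 0·1 + 2·2.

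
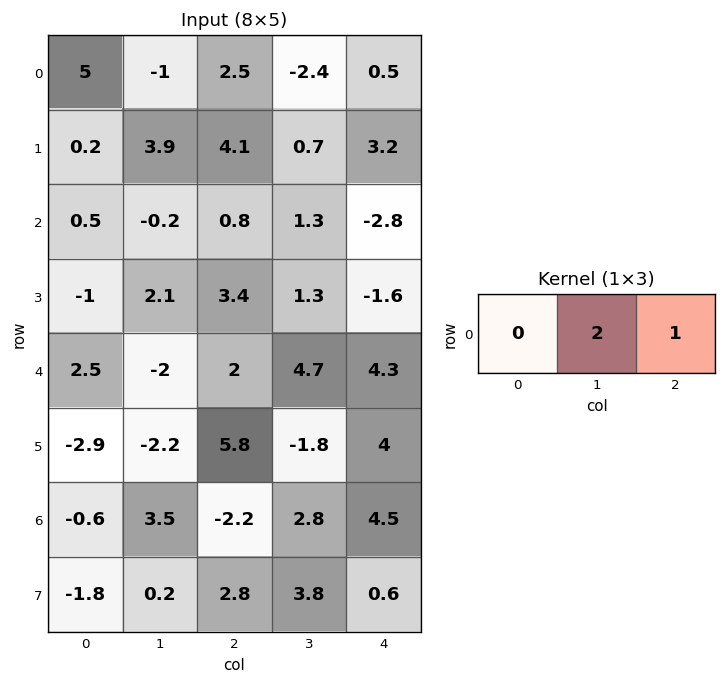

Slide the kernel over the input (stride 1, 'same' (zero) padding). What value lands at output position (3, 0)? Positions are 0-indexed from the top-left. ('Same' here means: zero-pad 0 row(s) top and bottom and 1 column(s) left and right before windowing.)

0.1

The receptive field on the zero-padded input at this output position is [0 -1 2.1]. Elementwise product with the kernel and sum: -1·2 + 2.1·1.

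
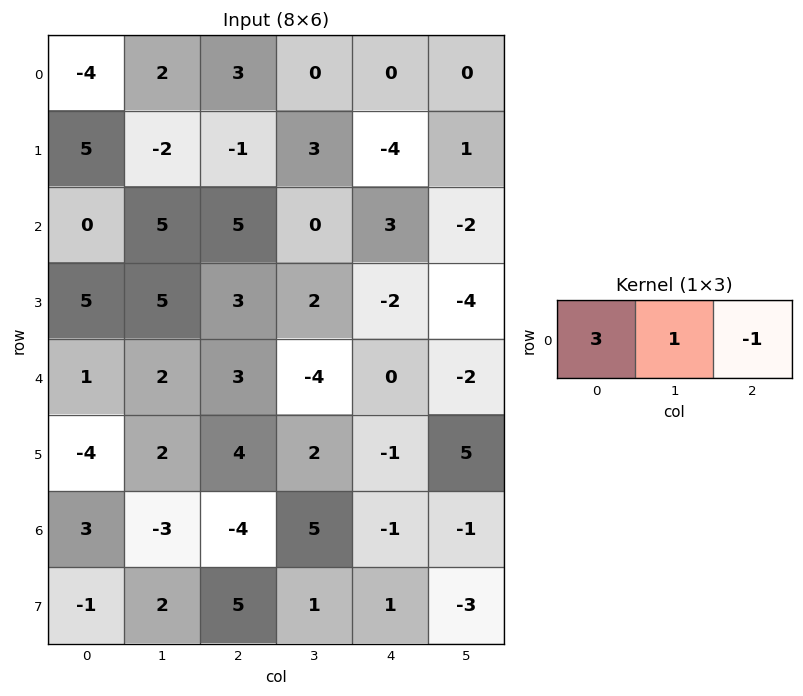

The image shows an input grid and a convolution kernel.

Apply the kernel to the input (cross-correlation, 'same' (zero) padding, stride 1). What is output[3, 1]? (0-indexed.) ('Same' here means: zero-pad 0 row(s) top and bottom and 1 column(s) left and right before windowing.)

The receptive field on the zero-padded input at this output position is [5 5 3]. Elementwise product with the kernel and sum: 5·3 + 5·1 + 3·-1.

17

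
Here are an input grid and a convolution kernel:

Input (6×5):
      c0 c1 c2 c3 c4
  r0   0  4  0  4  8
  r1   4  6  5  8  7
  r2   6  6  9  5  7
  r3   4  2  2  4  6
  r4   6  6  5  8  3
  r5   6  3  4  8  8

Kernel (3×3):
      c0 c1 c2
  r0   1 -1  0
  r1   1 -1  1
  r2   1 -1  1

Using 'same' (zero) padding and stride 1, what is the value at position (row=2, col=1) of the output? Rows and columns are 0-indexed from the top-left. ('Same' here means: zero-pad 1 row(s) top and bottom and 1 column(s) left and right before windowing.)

The receptive field on the zero-padded input at this output position is [4 6 5 / 6 6 9 / 4 2 2]. Elementwise product with the kernel and sum: 4·1 + 6·-1 + 6·1 + 6·-1 + 9·1 + 4·1 + 2·-1 + 2·1.

11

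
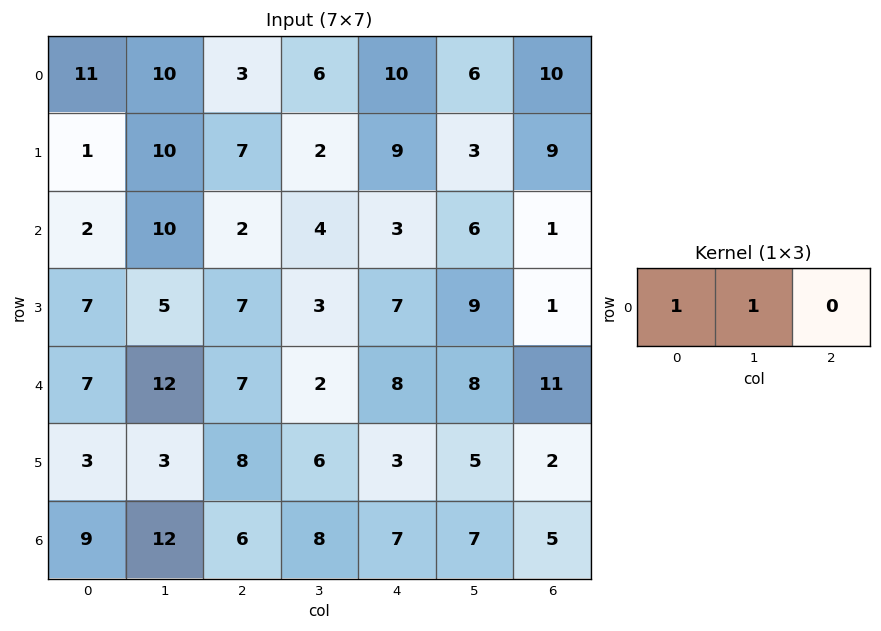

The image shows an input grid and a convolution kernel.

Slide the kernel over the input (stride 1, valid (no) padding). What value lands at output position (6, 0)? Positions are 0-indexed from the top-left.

The receptive field on the input at this output position is [9 12 6]. Elementwise product with the kernel and sum: 9·1 + 12·1.

21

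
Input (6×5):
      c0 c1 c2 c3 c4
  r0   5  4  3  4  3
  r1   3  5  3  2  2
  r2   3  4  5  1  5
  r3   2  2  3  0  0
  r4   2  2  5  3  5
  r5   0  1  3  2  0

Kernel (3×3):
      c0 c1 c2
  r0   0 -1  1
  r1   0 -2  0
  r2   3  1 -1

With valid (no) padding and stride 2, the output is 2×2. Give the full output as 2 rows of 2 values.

Output[0,0]: The receptive field on the input at this output position is [5 4 3 / 3 5 3 / 3 4 5]. Elementwise product with the kernel and sum: 4·-1 + 3·1 + 5·-2 + 3·3 + 4·1 + 5·-1.

-3 6
0 17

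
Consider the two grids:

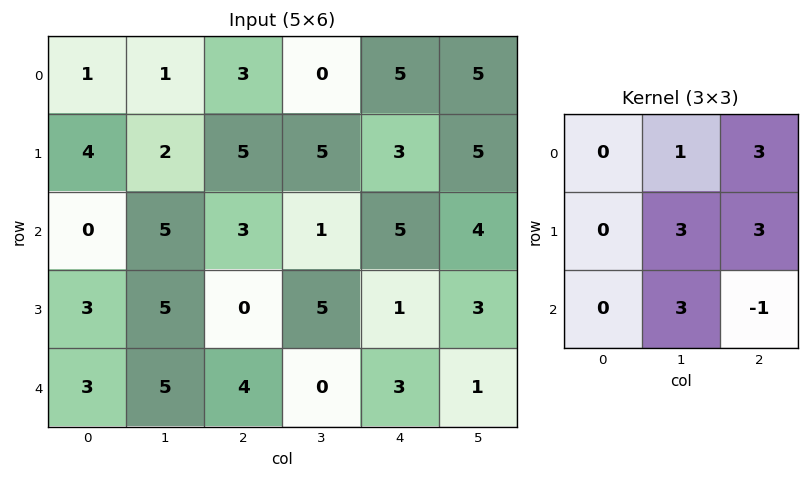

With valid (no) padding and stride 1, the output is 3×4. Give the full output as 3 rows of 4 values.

Output[0,0]: The receptive field on the input at this output position is [1 1 3 / 4 2 5 / 0 5 3]. Elementwise product with the kernel and sum: 1·1 + 3·3 + 2·3 + 5·3 + 5·3 + 3·-1.
Output[0,1]: The receptive field on the input at this output position is [1 3 0 / 2 5 5 / 5 3 1]. Elementwise product with the kernel and sum: 3·1 + 0·3 + 5·3 + 5·3 + 3·3 + 1·-1.

43 41 37 55
56 27 46 45
40 33 31 37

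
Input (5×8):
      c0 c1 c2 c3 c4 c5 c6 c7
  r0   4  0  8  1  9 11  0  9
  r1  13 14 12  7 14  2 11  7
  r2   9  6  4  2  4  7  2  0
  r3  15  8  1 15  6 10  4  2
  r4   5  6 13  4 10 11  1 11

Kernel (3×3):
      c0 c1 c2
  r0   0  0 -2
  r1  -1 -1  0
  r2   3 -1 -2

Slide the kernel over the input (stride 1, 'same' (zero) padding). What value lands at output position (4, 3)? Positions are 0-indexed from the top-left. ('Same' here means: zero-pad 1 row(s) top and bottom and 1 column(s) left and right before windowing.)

-29

The receptive field on the zero-padded input at this output position is [1 15 6 / 13 4 10 / 0 0 0]. Elementwise product with the kernel and sum: 6·-2 + 13·-1 + 4·-1 + 0·3 + 0·-1 + 0·-2.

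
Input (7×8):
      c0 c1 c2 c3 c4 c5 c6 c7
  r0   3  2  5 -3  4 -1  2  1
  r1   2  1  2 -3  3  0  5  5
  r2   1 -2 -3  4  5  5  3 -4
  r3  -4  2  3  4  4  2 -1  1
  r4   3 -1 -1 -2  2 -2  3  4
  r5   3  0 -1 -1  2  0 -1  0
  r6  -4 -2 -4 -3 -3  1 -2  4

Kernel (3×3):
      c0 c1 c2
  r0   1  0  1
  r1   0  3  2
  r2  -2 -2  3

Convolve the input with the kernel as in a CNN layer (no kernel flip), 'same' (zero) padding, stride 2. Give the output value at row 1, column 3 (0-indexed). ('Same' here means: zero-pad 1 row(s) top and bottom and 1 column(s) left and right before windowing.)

The receptive field on the zero-padded input at this output position is [0 5 5 / 5 3 -4 / 2 -1 1]. Elementwise product with the kernel and sum: 0·1 + 5·1 + 3·3 + -4·2 + 2·-2 + -1·-2 + 1·3.

7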